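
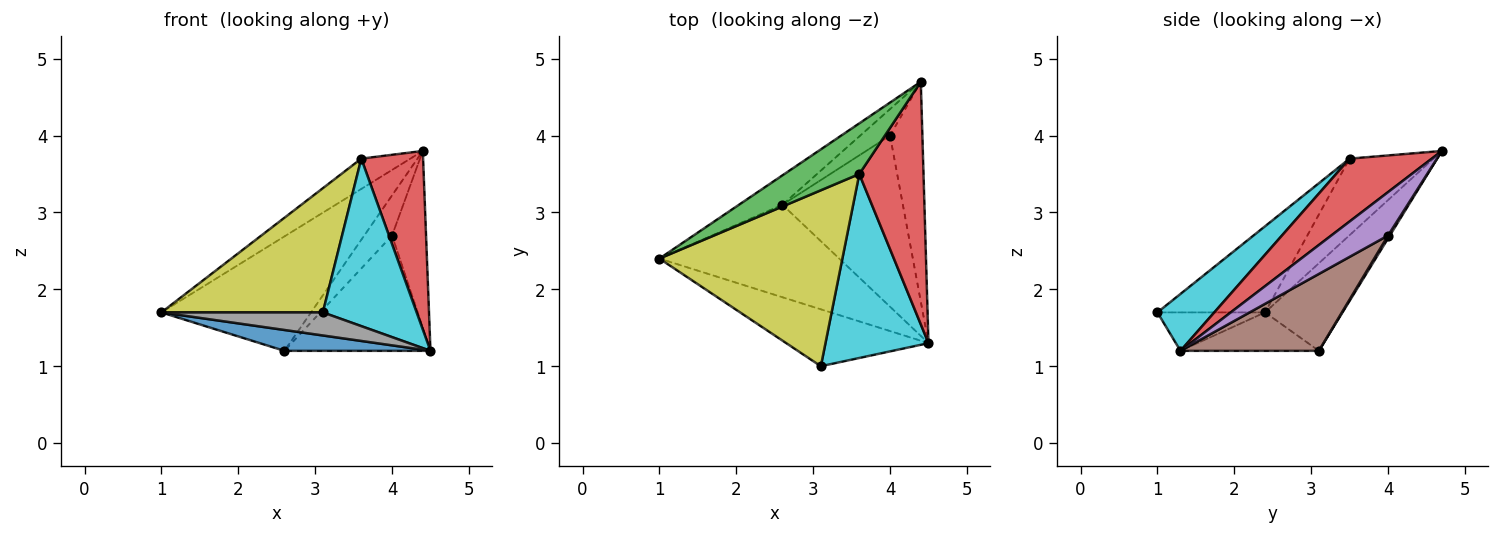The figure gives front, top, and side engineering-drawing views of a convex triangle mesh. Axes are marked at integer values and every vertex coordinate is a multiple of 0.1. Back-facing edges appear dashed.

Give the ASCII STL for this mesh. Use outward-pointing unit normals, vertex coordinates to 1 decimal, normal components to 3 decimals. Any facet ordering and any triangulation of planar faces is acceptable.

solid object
 facet normal -0.204 -0.215 -0.955
  outer loop
   vertex 2.6 3.1 1.2
   vertex 4.5 1.3 1.2
   vertex 1.0 2.4 1.7
  endloop
 endfacet
 facet normal -0.448 0.866 -0.222
  outer loop
   vertex 2.6 3.1 1.2
   vertex 1.0 2.4 1.7
   vertex 4.4 4.7 3.8
  endloop
 endfacet
 facet normal -0.659 0.386 0.645
  outer loop
   vertex 3.6 3.5 3.7
   vertex 4.4 4.7 3.8
   vertex 1.0 2.4 1.7
  endloop
 endfacet
 facet normal 0.619 -0.465 0.632
  outer loop
   vertex 3.6 3.5 3.7
   vertex 4.5 1.3 1.2
   vertex 4.4 4.7 3.8
  endloop
 endfacet
 facet normal 0.723 0.433 -0.538
  outer loop
   vertex 4.0 4.0 2.7
   vertex 4.4 4.7 3.8
   vertex 4.5 1.3 1.2
  endloop
 endfacet
 facet normal 0.468 0.494 -0.733
  outer loop
   vertex 4.0 4.0 2.7
   vertex 4.5 1.3 1.2
   vertex 2.6 3.1 1.2
  endloop
 endfacet
 facet normal 0.053 0.834 -0.550
  outer loop
   vertex 4.0 4.0 2.7
   vertex 2.6 3.1 1.2
   vertex 4.4 4.7 3.8
  endloop
 endfacet
 facet normal -0.243 -0.364 -0.899
  outer loop
   vertex 3.1 1.0 1.7
   vertex 1.0 2.4 1.7
   vertex 4.5 1.3 1.2
  endloop
 endfacet
 facet normal -0.359 -0.538 0.763
  outer loop
   vertex 3.1 1.0 1.7
   vertex 3.6 3.5 3.7
   vertex 1.0 2.4 1.7
  endloop
 endfacet
 facet normal 0.378 -0.623 0.685
  outer loop
   vertex 3.1 1.0 1.7
   vertex 4.5 1.3 1.2
   vertex 3.6 3.5 3.7
  endloop
 endfacet
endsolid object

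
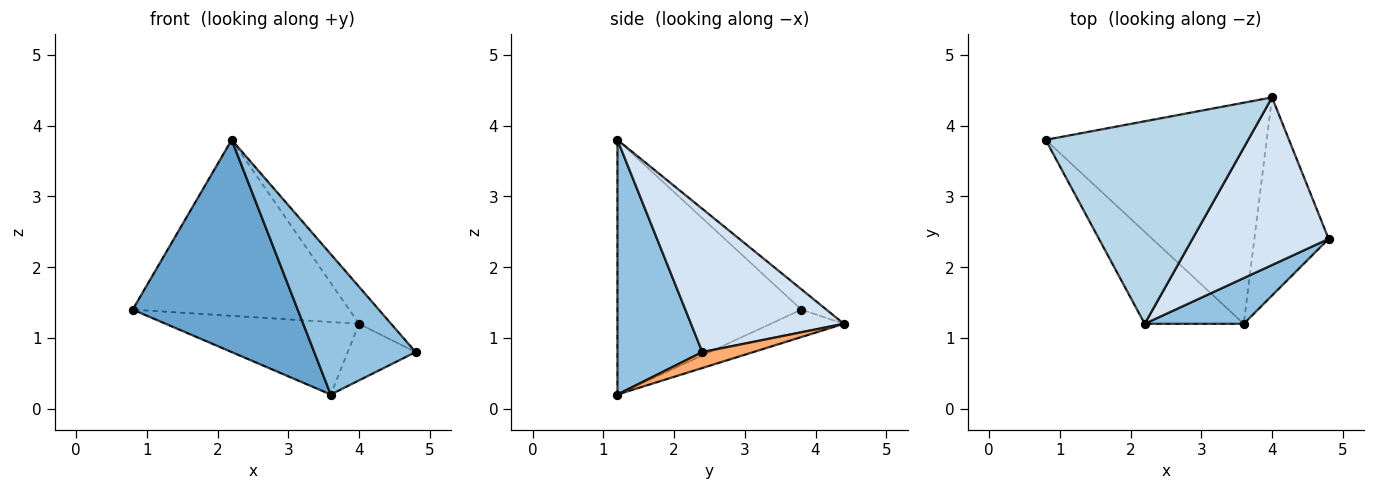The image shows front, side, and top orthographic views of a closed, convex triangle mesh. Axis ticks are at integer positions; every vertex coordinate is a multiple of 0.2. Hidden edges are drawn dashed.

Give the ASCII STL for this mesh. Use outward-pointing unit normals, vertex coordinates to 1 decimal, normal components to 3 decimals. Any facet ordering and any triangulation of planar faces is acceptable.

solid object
 facet normal -0.715 -0.642 -0.278
  outer loop
   vertex 3.6 1.2 0.2
   vertex 2.2 1.2 3.8
   vertex 0.8 3.8 1.4
  endloop
 endfacet
 facet normal 0.623 -0.744 0.242
  outer loop
   vertex 3.6 1.2 0.2
   vertex 4.8 2.4 0.8
   vertex 2.2 1.2 3.8
  endloop
 endfacet
 facet normal -0.076 0.654 0.753
  outer loop
   vertex 4.0 4.4 1.2
   vertex 0.8 3.8 1.4
   vertex 2.2 1.2 3.8
  endloop
 endfacet
 facet normal 0.717 0.150 0.681
  outer loop
   vertex 4.0 4.4 1.2
   vertex 2.2 1.2 3.8
   vertex 4.8 2.4 0.8
  endloop
 endfacet
 facet normal -0.117 0.310 -0.944
  outer loop
   vertex 4.0 4.4 1.2
   vertex 3.6 1.2 0.2
   vertex 0.8 3.8 1.4
  endloop
 endfacet
 facet normal 0.202 0.269 -0.942
  outer loop
   vertex 4.0 4.4 1.2
   vertex 4.8 2.4 0.8
   vertex 3.6 1.2 0.2
  endloop
 endfacet
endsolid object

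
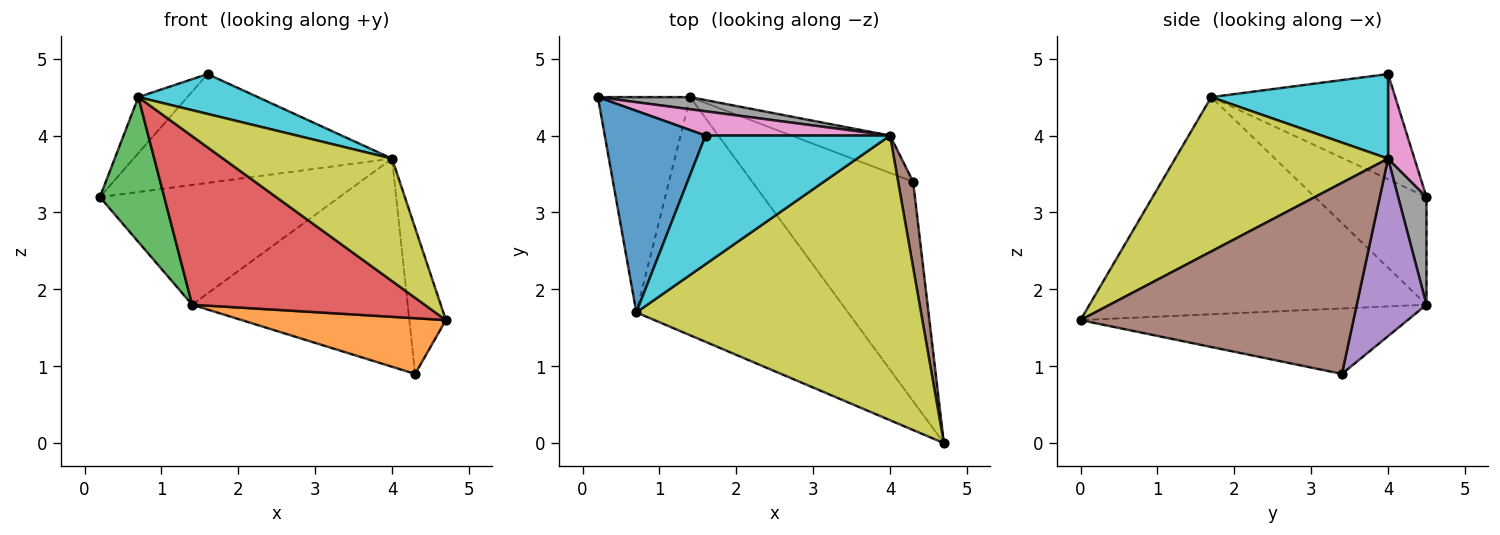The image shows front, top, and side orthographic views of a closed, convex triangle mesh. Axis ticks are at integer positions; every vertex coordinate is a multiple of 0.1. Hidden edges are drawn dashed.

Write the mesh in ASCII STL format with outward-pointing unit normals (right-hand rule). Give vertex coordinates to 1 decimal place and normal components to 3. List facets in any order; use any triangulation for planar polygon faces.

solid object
 facet normal -0.709 0.189 0.679
  outer loop
   vertex 0.7 1.7 4.5
   vertex 1.6 4.0 4.8
   vertex 0.2 4.5 3.2
  endloop
 endfacet
 facet normal -0.367 -0.229 -0.902
  outer loop
   vertex 1.4 4.5 1.8
   vertex 4.3 3.4 0.9
   vertex 4.7 0.0 1.6
  endloop
 endfacet
 facet normal -0.696 -0.401 -0.596
  outer loop
   vertex 1.4 4.5 1.8
   vertex 0.7 1.7 4.5
   vertex 0.2 4.5 3.2
  endloop
 endfacet
 facet normal -0.642 -0.443 -0.626
  outer loop
   vertex 1.4 4.5 1.8
   vertex 4.7 0.0 1.6
   vertex 0.7 1.7 4.5
  endloop
 endfacet
 facet normal 0.303 0.938 -0.168
  outer loop
   vertex 4.0 4.0 3.7
   vertex 4.3 3.4 0.9
   vertex 1.4 4.5 1.8
  endloop
 endfacet
 facet normal 0.988 0.132 0.078
  outer loop
   vertex 4.0 4.0 3.7
   vertex 4.7 0.0 1.6
   vertex 4.3 3.4 0.9
  endloop
 endfacet
 facet normal 0.099 0.971 0.217
  outer loop
   vertex 4.0 4.0 3.7
   vertex 0.2 4.5 3.2
   vertex 1.6 4.0 4.8
  endloop
 endfacet
 facet normal 0.117 0.988 0.100
  outer loop
   vertex 4.0 4.0 3.7
   vertex 1.4 4.5 1.8
   vertex 0.2 4.5 3.2
  endloop
 endfacet
 facet normal 0.446 -0.354 0.822
  outer loop
   vertex 4.0 4.0 3.7
   vertex 0.7 1.7 4.5
   vertex 4.7 0.0 1.6
  endloop
 endfacet
 facet normal 0.401 -0.271 0.875
  outer loop
   vertex 4.0 4.0 3.7
   vertex 1.6 4.0 4.8
   vertex 0.7 1.7 4.5
  endloop
 endfacet
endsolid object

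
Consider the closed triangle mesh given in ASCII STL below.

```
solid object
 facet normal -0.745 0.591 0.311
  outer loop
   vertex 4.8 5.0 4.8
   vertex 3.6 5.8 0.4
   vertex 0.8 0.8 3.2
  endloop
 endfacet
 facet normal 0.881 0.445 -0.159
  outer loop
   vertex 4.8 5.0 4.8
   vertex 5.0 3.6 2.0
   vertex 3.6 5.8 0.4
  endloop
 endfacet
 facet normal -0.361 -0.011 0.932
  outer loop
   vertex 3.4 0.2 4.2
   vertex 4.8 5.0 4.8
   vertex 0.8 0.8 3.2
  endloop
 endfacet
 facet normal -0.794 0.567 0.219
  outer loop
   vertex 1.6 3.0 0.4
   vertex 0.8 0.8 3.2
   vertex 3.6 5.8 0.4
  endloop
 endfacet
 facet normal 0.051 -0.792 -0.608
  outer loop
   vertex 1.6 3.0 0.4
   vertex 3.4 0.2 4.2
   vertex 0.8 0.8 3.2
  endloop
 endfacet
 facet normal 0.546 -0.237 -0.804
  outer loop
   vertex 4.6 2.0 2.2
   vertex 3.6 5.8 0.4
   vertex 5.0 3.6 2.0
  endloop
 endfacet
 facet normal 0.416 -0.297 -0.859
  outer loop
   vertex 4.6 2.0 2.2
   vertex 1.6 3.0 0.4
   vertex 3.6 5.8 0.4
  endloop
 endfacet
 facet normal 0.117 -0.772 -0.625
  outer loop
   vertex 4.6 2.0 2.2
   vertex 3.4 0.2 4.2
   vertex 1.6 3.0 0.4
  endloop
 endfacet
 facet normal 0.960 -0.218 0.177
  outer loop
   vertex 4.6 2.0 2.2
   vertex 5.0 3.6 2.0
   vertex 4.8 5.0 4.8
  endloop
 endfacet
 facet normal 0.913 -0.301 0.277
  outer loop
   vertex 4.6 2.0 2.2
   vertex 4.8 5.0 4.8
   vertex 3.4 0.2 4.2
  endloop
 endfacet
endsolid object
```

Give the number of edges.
15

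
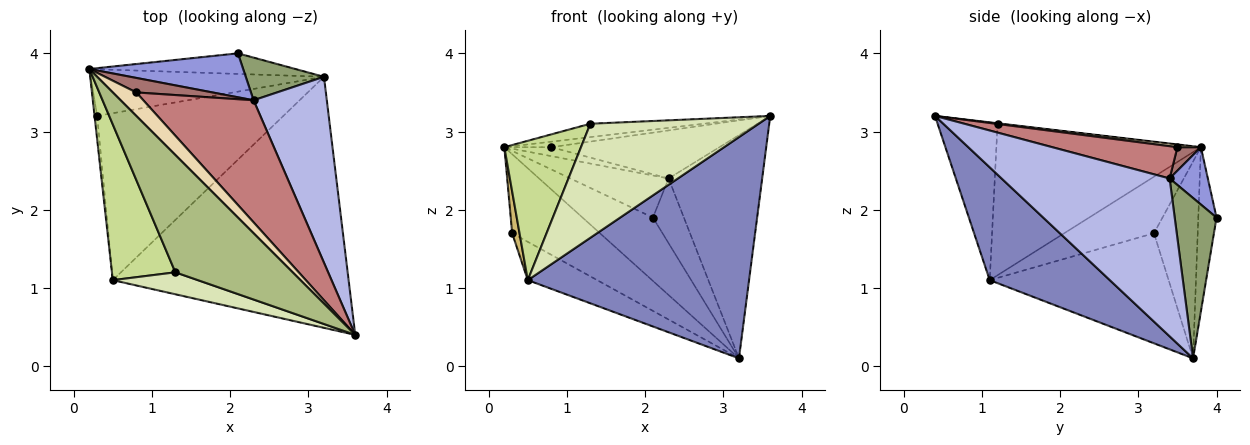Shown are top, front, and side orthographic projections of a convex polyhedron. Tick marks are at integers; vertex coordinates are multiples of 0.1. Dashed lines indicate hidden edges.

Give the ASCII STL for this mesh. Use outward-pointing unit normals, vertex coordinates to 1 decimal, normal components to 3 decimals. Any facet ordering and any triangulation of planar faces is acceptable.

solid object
 facet normal -0.239 0.923 -0.300
  outer loop
   vertex 2.1 4.0 1.9
   vertex 3.2 3.7 0.1
   vertex 0.2 3.8 2.8
  endloop
 endfacet
 facet normal 0.338 -0.622 -0.706
  outer loop
   vertex 0.5 1.1 1.1
   vertex 3.2 3.7 0.1
   vertex 3.6 0.4 3.2
  endloop
 endfacet
 facet normal 0.260 0.668 0.697
  outer loop
   vertex 2.3 3.4 2.4
   vertex 2.1 4.0 1.9
   vertex 0.2 3.8 2.8
  endloop
 endfacet
 facet normal 0.810 0.451 0.376
  outer loop
   vertex 2.3 3.4 2.4
   vertex 3.6 0.4 3.2
   vertex 3.2 3.7 0.1
  endloop
 endfacet
 facet normal 0.748 0.554 0.365
  outer loop
   vertex 2.3 3.4 2.4
   vertex 3.2 3.7 0.1
   vertex 2.1 4.0 1.9
  endloop
 endfacet
 facet normal -0.004 0.113 0.994
  outer loop
   vertex 1.3 1.2 3.1
   vertex 3.6 0.4 3.2
   vertex 0.2 3.8 2.8
  endloop
 endfacet
 facet normal -0.872 -0.327 0.365
  outer loop
   vertex 1.3 1.2 3.1
   vertex 0.2 3.8 2.8
   vertex 0.5 1.1 1.1
  endloop
 endfacet
 facet normal -0.330 -0.927 0.178
  outer loop
   vertex 1.3 1.2 3.1
   vertex 0.5 1.1 1.1
   vertex 3.6 0.4 3.2
  endloop
 endfacet
 facet normal -0.394 0.791 -0.467
  outer loop
   vertex 0.3 3.2 1.7
   vertex 0.2 3.8 2.8
   vertex 3.2 3.7 0.1
  endloop
 endfacet
 facet normal -0.996 -0.082 -0.046
  outer loop
   vertex 0.3 3.2 1.7
   vertex 0.5 1.1 1.1
   vertex 0.2 3.8 2.8
  endloop
 endfacet
 facet normal -0.499 0.194 -0.844
  outer loop
   vertex 0.3 3.2 1.7
   vertex 3.2 3.7 0.1
   vertex 0.5 1.1 1.1
  endloop
 endfacet
 facet normal 0.114 0.228 0.967
  outer loop
   vertex 0.8 3.5 2.8
   vertex 0.2 3.8 2.8
   vertex 3.6 0.4 3.2
  endloop
 endfacet
 facet normal 0.253 0.507 0.824
  outer loop
   vertex 0.8 3.5 2.8
   vertex 2.3 3.4 2.4
   vertex 0.2 3.8 2.8
  endloop
 endfacet
 facet normal 0.263 0.353 0.898
  outer loop
   vertex 0.8 3.5 2.8
   vertex 3.6 0.4 3.2
   vertex 2.3 3.4 2.4
  endloop
 endfacet
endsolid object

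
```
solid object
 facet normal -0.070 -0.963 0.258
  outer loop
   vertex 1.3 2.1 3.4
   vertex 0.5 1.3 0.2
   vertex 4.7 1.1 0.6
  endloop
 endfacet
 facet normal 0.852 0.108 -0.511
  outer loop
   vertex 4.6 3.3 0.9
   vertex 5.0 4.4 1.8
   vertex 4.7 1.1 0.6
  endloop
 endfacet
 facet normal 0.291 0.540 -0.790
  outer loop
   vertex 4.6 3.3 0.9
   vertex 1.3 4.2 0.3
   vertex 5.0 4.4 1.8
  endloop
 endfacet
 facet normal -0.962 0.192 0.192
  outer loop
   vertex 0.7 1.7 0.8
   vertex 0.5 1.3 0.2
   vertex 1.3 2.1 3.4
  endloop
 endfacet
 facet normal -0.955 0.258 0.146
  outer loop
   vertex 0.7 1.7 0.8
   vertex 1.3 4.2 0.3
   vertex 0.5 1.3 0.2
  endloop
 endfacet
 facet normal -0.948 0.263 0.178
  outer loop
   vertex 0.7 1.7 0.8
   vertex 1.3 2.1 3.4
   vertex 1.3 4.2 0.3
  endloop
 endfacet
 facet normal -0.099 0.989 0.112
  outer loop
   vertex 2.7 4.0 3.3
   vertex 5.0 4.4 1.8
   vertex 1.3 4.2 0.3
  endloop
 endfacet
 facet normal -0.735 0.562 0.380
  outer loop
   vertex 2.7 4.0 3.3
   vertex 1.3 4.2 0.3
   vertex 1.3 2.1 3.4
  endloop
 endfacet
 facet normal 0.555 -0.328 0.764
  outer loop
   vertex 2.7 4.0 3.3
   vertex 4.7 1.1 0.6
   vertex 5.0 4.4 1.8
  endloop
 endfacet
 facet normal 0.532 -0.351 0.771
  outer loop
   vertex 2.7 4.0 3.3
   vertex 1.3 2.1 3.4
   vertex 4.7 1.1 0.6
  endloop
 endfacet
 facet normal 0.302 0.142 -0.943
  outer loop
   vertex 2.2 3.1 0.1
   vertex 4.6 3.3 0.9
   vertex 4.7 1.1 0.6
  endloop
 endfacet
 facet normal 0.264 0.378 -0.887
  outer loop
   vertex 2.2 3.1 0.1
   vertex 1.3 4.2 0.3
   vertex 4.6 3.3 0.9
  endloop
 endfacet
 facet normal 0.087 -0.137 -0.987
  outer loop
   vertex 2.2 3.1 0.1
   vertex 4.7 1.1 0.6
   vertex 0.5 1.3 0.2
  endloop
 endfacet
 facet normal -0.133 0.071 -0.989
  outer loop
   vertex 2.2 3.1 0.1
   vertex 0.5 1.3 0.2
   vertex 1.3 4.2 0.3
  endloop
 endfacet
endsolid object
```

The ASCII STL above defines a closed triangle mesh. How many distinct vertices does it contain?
9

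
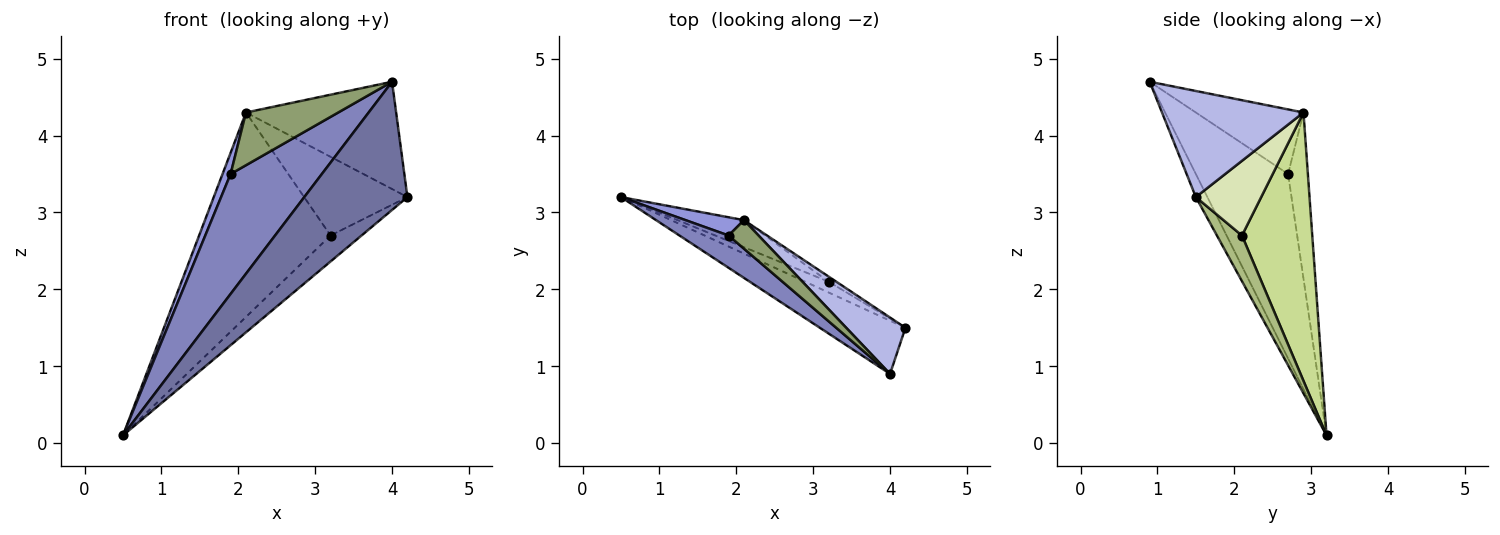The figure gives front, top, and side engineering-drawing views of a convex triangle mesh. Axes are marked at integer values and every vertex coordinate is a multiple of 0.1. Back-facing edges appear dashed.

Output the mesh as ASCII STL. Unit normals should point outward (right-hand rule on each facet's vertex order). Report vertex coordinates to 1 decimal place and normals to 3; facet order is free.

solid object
 facet normal -0.103 -0.919 -0.381
  outer loop
   vertex 4.0 0.9 4.7
   vertex 0.5 3.2 0.1
   vertex 4.2 1.5 3.2
  endloop
 endfacet
 facet normal -0.699 -0.691 0.186
  outer loop
   vertex 1.9 2.7 3.5
   vertex 0.5 3.2 0.1
   vertex 4.0 0.9 4.7
  endloop
 endfacet
 facet normal -0.881 -0.359 0.310
  outer loop
   vertex 2.1 2.9 4.3
   vertex 0.5 3.2 0.1
   vertex 1.9 2.7 3.5
  endloop
 endfacet
 facet normal 0.640 0.680 0.357
  outer loop
   vertex 2.1 2.9 4.3
   vertex 4.0 0.9 4.7
   vertex 4.2 1.5 3.2
  endloop
 endfacet
 facet normal -0.716 -0.614 0.332
  outer loop
   vertex 2.1 2.9 4.3
   vertex 1.9 2.7 3.5
   vertex 4.0 0.9 4.7
  endloop
 endfacet
 facet normal 0.598 0.740 -0.308
  outer loop
   vertex 3.2 2.1 2.7
   vertex 4.2 1.5 3.2
   vertex 0.5 3.2 0.1
  endloop
 endfacet
 facet normal 0.468 0.876 -0.116
  outer loop
   vertex 3.2 2.1 2.7
   vertex 0.5 3.2 0.1
   vertex 2.1 2.9 4.3
  endloop
 endfacet
 facet normal 0.534 0.844 -0.055
  outer loop
   vertex 3.2 2.1 2.7
   vertex 2.1 2.9 4.3
   vertex 4.2 1.5 3.2
  endloop
 endfacet
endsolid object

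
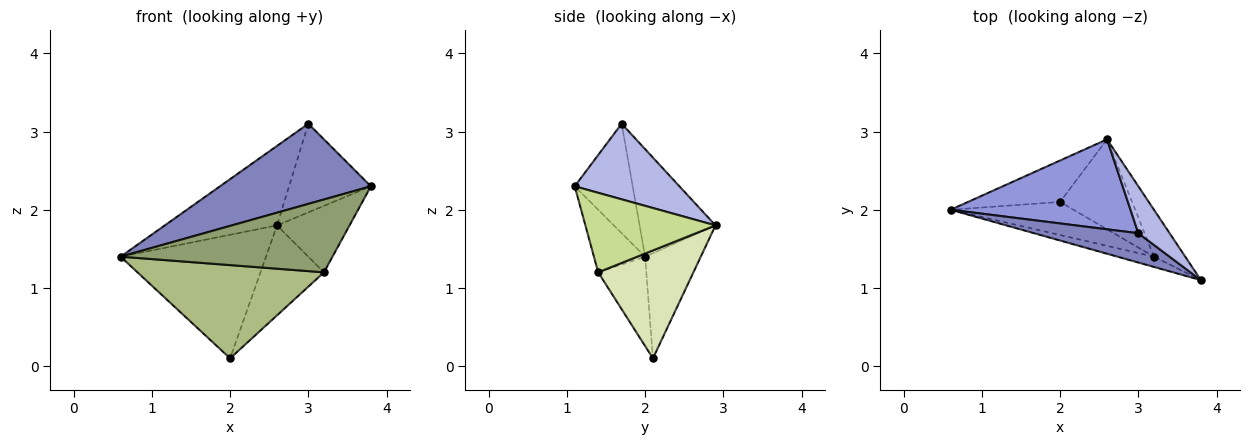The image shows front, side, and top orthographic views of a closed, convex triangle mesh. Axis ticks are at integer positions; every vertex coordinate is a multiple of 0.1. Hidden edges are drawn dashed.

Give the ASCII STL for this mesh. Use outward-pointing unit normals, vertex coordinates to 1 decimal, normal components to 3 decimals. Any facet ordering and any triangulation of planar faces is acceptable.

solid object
 facet normal -0.341 0.891 -0.299
  outer loop
   vertex 2.0 2.1 0.1
   vertex 0.6 2.0 1.4
   vertex 2.6 2.9 1.8
  endloop
 endfacet
 facet normal -0.339 -0.883 0.323
  outer loop
   vertex 3.0 1.7 3.1
   vertex 0.6 2.0 1.4
   vertex 3.8 1.1 2.3
  endloop
 endfacet
 facet normal -0.409 0.604 0.684
  outer loop
   vertex 3.0 1.7 3.1
   vertex 2.6 2.9 1.8
   vertex 0.6 2.0 1.4
  endloop
 endfacet
 facet normal 0.749 0.585 0.310
  outer loop
   vertex 3.0 1.7 3.1
   vertex 3.8 1.1 2.3
   vertex 2.6 2.9 1.8
  endloop
 endfacet
 facet normal -0.233 -0.963 -0.136
  outer loop
   vertex 3.2 1.4 1.2
   vertex 3.8 1.1 2.3
   vertex 0.6 2.0 1.4
  endloop
 endfacet
 facet normal -0.236 -0.916 -0.325
  outer loop
   vertex 3.2 1.4 1.2
   vertex 0.6 2.0 1.4
   vertex 2.0 2.1 0.1
  endloop
 endfacet
 facet normal 0.826 0.460 -0.325
  outer loop
   vertex 3.2 1.4 1.2
   vertex 2.6 2.9 1.8
   vertex 3.8 1.1 2.3
  endloop
 endfacet
 facet normal 0.728 0.485 -0.485
  outer loop
   vertex 3.2 1.4 1.2
   vertex 2.0 2.1 0.1
   vertex 2.6 2.9 1.8
  endloop
 endfacet
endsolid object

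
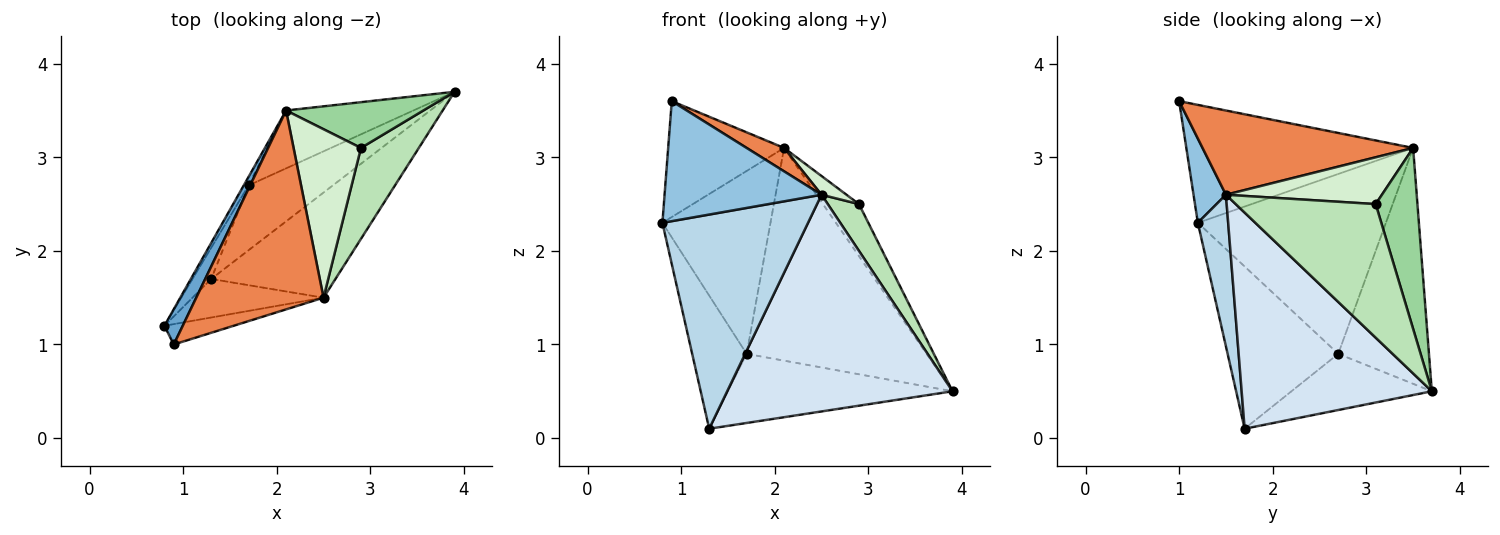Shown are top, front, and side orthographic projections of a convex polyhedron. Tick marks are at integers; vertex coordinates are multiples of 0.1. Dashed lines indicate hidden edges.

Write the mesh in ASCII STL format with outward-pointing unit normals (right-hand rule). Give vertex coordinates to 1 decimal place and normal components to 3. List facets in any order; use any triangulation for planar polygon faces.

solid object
 facet normal -0.882 0.451 0.137
  outer loop
   vertex 2.1 3.5 3.1
   vertex 0.8 1.2 2.3
   vertex 0.9 1.0 3.6
  endloop
 endfacet
 facet normal 0.199 -0.966 -0.164
  outer loop
   vertex 2.5 1.5 2.6
   vertex 0.9 1.0 3.6
   vertex 0.8 1.2 2.3
  endloop
 endfacet
 facet normal 0.201 -0.964 -0.173
  outer loop
   vertex 2.5 1.5 2.6
   vertex 0.8 1.2 2.3
   vertex 1.3 1.7 0.1
  endloop
 endfacet
 facet normal 0.605 -0.717 -0.348
  outer loop
   vertex 2.5 1.5 2.6
   vertex 1.3 1.7 0.1
   vertex 3.9 3.7 0.5
  endloop
 endfacet
 facet normal 0.549 -0.098 0.830
  outer loop
   vertex 2.5 1.5 2.6
   vertex 2.1 3.5 3.1
   vertex 0.9 1.0 3.6
  endloop
 endfacet
 facet normal -0.415 0.664 -0.622
  outer loop
   vertex 1.7 2.7 0.9
   vertex 3.9 3.7 0.5
   vertex 1.3 1.7 0.1
  endloop
 endfacet
 facet normal -0.437 0.868 -0.236
  outer loop
   vertex 1.7 2.7 0.9
   vertex 2.1 3.5 3.1
   vertex 3.9 3.7 0.5
  endloop
 endfacet
 facet normal -0.892 0.439 -0.103
  outer loop
   vertex 1.7 2.7 0.9
   vertex 1.3 1.7 0.1
   vertex 0.8 1.2 2.3
  endloop
 endfacet
 facet normal -0.867 0.498 -0.024
  outer loop
   vertex 1.7 2.7 0.9
   vertex 0.8 1.2 2.3
   vertex 2.1 3.5 3.1
  endloop
 endfacet
 facet normal 0.657 0.566 0.498
  outer loop
   vertex 2.9 3.1 2.5
   vertex 3.9 3.7 0.5
   vertex 2.1 3.5 3.1
  endloop
 endfacet
 facet normal 0.899 -0.200 0.389
  outer loop
   vertex 2.9 3.1 2.5
   vertex 2.5 1.5 2.6
   vertex 3.9 3.7 0.5
  endloop
 endfacet
 facet normal 0.568 -0.091 0.818
  outer loop
   vertex 2.9 3.1 2.5
   vertex 2.1 3.5 3.1
   vertex 2.5 1.5 2.6
  endloop
 endfacet
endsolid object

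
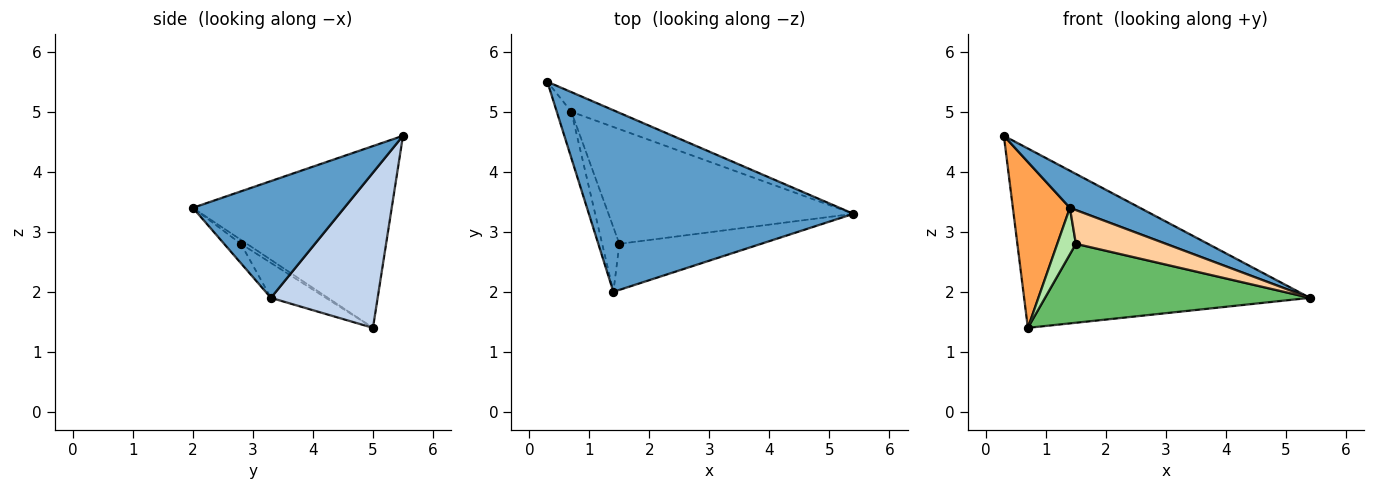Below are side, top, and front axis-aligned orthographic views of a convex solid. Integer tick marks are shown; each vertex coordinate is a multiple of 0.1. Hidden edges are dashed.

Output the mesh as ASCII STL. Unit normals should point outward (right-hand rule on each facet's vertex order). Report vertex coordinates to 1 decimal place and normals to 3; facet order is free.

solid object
 facet normal 0.397 -0.184 0.899
  outer loop
   vertex 1.4 2.0 3.4
   vertex 5.4 3.3 1.9
   vertex 0.3 5.5 4.6
  endloop
 endfacet
 facet normal 0.348 0.932 -0.102
  outer loop
   vertex 0.7 5.0 1.4
   vertex 0.3 5.5 4.6
   vertex 5.4 3.3 1.9
  endloop
 endfacet
 facet normal -0.958 -0.275 -0.077
  outer loop
   vertex 0.7 5.0 1.4
   vertex 1.4 2.0 3.4
   vertex 0.3 5.5 4.6
  endloop
 endfacet
 facet normal -0.110 -0.588 -0.802
  outer loop
   vertex 1.5 2.8 2.8
   vertex 5.4 3.3 1.9
   vertex 1.4 2.0 3.4
  endloop
 endfacet
 facet normal -0.117 -0.563 -0.818
  outer loop
   vertex 1.5 2.8 2.8
   vertex 0.7 5.0 1.4
   vertex 5.4 3.3 1.9
  endloop
 endfacet
 facet normal -0.185 -0.575 -0.797
  outer loop
   vertex 1.5 2.8 2.8
   vertex 1.4 2.0 3.4
   vertex 0.7 5.0 1.4
  endloop
 endfacet
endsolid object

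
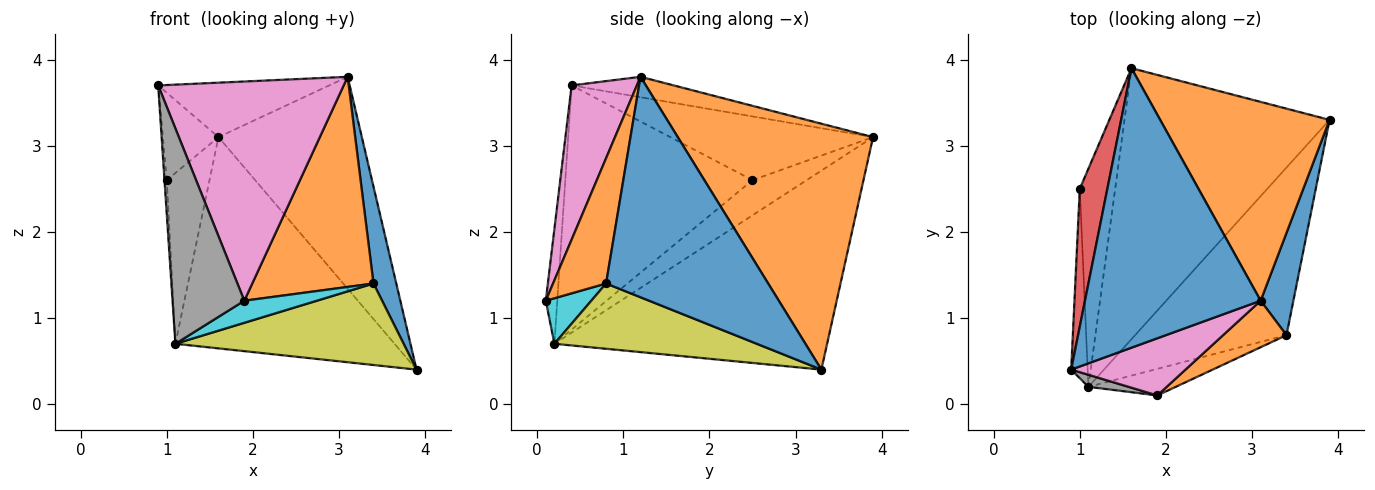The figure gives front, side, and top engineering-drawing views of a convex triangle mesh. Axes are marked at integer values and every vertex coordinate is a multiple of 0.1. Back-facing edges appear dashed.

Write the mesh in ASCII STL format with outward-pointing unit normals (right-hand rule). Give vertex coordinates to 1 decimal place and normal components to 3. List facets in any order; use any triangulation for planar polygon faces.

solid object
 facet normal -0.113 0.190 0.975
  outer loop
   vertex 3.1 1.2 3.8
   vertex 1.6 3.9 3.1
   vertex 0.9 0.4 3.7
  endloop
 endfacet
 facet normal 0.705 0.517 0.485
  outer loop
   vertex 3.1 1.2 3.8
   vertex 3.9 3.3 0.4
   vertex 1.6 3.9 3.1
  endloop
 endfacet
 facet normal -0.608 0.488 -0.626
  outer loop
   vertex 1.1 0.2 0.7
   vertex 1.6 3.9 3.1
   vertex 3.9 3.3 0.4
  endloop
 endfacet
 facet normal -0.890 0.244 0.385
  outer loop
   vertex 1.0 2.5 2.6
   vertex 0.9 0.4 3.7
   vertex 1.6 3.9 3.1
  endloop
 endfacet
 facet normal -0.998 0.012 -0.067
  outer loop
   vertex 1.0 2.5 2.6
   vertex 1.1 0.2 0.7
   vertex 0.9 0.4 3.7
  endloop
 endfacet
 facet normal -0.616 0.486 -0.620
  outer loop
   vertex 1.0 2.5 2.6
   vertex 1.6 3.9 3.1
   vertex 1.1 0.2 0.7
  endloop
 endfacet
 facet normal 0.322 -0.916 0.239
  outer loop
   vertex 1.9 0.1 1.2
   vertex 3.1 1.2 3.8
   vertex 0.9 0.4 3.7
  endloop
 endfacet
 facet normal -0.158 -0.986 0.055
  outer loop
   vertex 1.9 0.1 1.2
   vertex 0.9 0.4 3.7
   vertex 1.1 0.2 0.7
  endloop
 endfacet
 facet normal 0.362 -0.408 -0.838
  outer loop
   vertex 3.4 0.8 1.4
   vertex 1.1 0.2 0.7
   vertex 3.9 3.3 0.4
  endloop
 endfacet
 facet normal 0.372 -0.593 -0.714
  outer loop
   vertex 3.4 0.8 1.4
   vertex 1.9 0.1 1.2
   vertex 1.1 0.2 0.7
  endloop
 endfacet
 facet normal 0.980 -0.138 0.145
  outer loop
   vertex 3.4 0.8 1.4
   vertex 3.9 3.3 0.4
   vertex 3.1 1.2 3.8
  endloop
 endfacet
 facet normal 0.393 -0.898 0.199
  outer loop
   vertex 3.4 0.8 1.4
   vertex 3.1 1.2 3.8
   vertex 1.9 0.1 1.2
  endloop
 endfacet
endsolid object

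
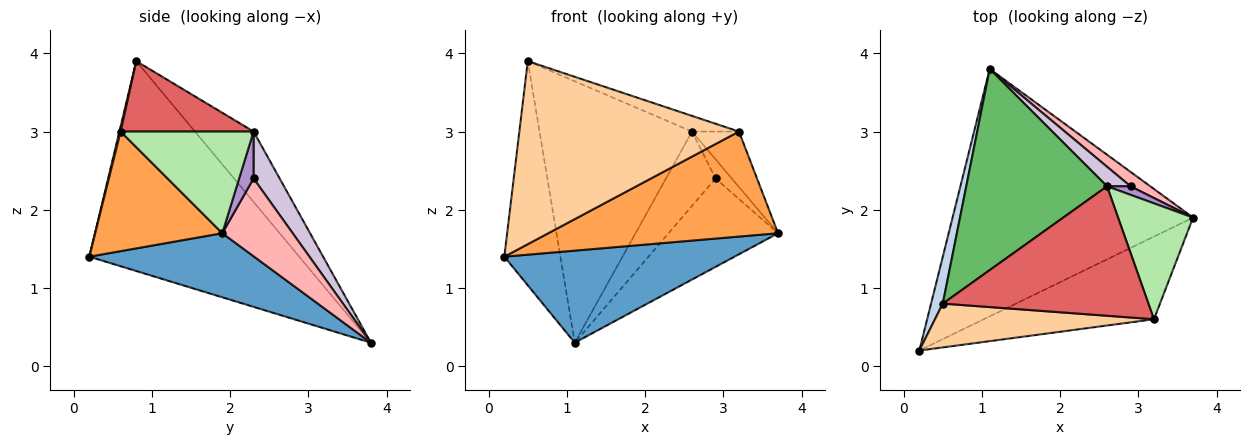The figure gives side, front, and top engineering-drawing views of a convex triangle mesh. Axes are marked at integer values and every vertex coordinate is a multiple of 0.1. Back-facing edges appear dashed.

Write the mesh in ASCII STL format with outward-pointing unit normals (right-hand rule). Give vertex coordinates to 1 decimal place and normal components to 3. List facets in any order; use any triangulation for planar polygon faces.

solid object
 facet normal 0.242 -0.338 -0.909
  outer loop
   vertex 1.1 3.8 0.3
   vertex 3.7 1.9 1.7
   vertex 0.2 0.2 1.4
  endloop
 endfacet
 facet normal -0.965 0.258 0.054
  outer loop
   vertex 0.5 0.8 3.9
   vertex 1.1 3.8 0.3
   vertex 0.2 0.2 1.4
  endloop
 endfacet
 facet normal 0.399 -0.721 -0.567
  outer loop
   vertex 3.2 0.6 3.0
   vertex 0.2 0.2 1.4
   vertex 3.7 1.9 1.7
  endloop
 endfacet
 facet normal 0.006 -0.973 0.233
  outer loop
   vertex 3.2 0.6 3.0
   vertex 0.5 0.8 3.9
   vertex 0.2 0.2 1.4
  endloop
 endfacet
 facet normal -0.292 0.758 0.583
  outer loop
   vertex 2.6 2.3 3.0
   vertex 1.1 3.8 0.3
   vertex 0.5 0.8 3.9
  endloop
 endfacet
 facet normal 0.774 0.273 0.571
  outer loop
   vertex 2.6 2.3 3.0
   vertex 3.2 0.6 3.0
   vertex 3.7 1.9 1.7
  endloop
 endfacet
 facet normal 0.322 0.114 0.940
  outer loop
   vertex 2.6 2.3 3.0
   vertex 0.5 0.8 3.9
   vertex 3.2 0.6 3.0
  endloop
 endfacet
 facet normal 0.536 0.833 0.136
  outer loop
   vertex 2.9 2.3 2.4
   vertex 3.7 1.9 1.7
   vertex 1.1 3.8 0.3
  endloop
 endfacet
 facet normal 0.630 0.709 0.315
  outer loop
   vertex 2.9 2.3 2.4
   vertex 2.6 2.3 3.0
   vertex 3.7 1.9 1.7
  endloop
 endfacet
 facet normal 0.454 0.862 0.227
  outer loop
   vertex 2.9 2.3 2.4
   vertex 1.1 3.8 0.3
   vertex 2.6 2.3 3.0
  endloop
 endfacet
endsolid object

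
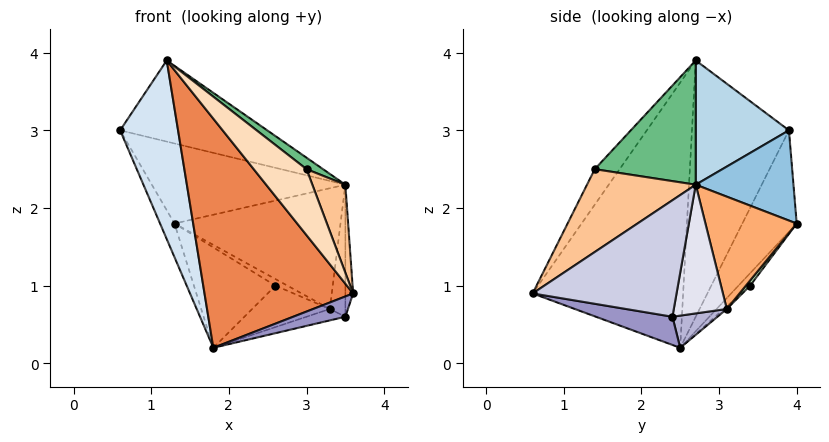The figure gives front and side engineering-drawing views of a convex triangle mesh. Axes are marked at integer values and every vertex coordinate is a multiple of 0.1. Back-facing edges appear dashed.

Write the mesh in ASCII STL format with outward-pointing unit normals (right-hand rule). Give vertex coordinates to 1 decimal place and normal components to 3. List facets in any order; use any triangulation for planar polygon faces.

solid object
 facet normal -0.850 0.225 -0.477
  outer loop
   vertex 1.8 2.5 0.2
   vertex 0.6 3.9 3.0
   vertex 1.3 4.0 1.8
  endloop
 endfacet
 facet normal 0.427 0.846 0.320
  outer loop
   vertex 3.5 2.7 2.3
   vertex 1.3 4.0 1.8
   vertex 0.6 3.9 3.0
  endloop
 endfacet
 facet normal 0.424 0.669 0.610
  outer loop
   vertex 1.2 2.7 3.9
   vertex 3.5 2.7 2.3
   vertex 0.6 3.9 3.0
  endloop
 endfacet
 facet normal -0.853 -0.510 -0.111
  outer loop
   vertex 1.2 2.7 3.9
   vertex 0.6 3.9 3.0
   vertex 1.8 2.5 0.2
  endloop
 endfacet
 facet normal -0.709 -0.701 -0.077
  outer loop
   vertex 1.2 2.7 3.9
   vertex 1.8 2.5 0.2
   vertex 3.6 0.6 0.9
  endloop
 endfacet
 facet normal 0.476 0.865 0.157
  outer loop
   vertex 3.3 3.1 0.7
   vertex 1.3 4.0 1.8
   vertex 3.5 2.7 2.3
  endloop
 endfacet
 facet normal 0.854 -0.259 0.450
  outer loop
   vertex 3.0 1.4 2.5
   vertex 3.6 0.6 0.9
   vertex 3.5 2.7 2.3
  endloop
 endfacet
 facet normal -0.409 -0.868 0.281
  outer loop
   vertex 3.0 1.4 2.5
   vertex 1.2 2.7 3.9
   vertex 3.6 0.6 0.9
  endloop
 endfacet
 facet normal 0.569 -0.093 0.817
  outer loop
   vertex 3.0 1.4 2.5
   vertex 3.5 2.7 2.3
   vertex 1.2 2.7 3.9
  endloop
 endfacet
 facet normal -0.101 0.710 -0.697
  outer loop
   vertex 2.6 3.4 1.0
   vertex 1.8 2.5 0.2
   vertex 1.3 4.0 1.8
  endloop
 endfacet
 facet normal 0.328 0.930 -0.164
  outer loop
   vertex 2.6 3.4 1.0
   vertex 1.3 4.0 1.8
   vertex 3.3 3.1 0.7
  endloop
 endfacet
 facet normal -0.025 0.677 -0.736
  outer loop
   vertex 2.6 3.4 1.0
   vertex 3.3 3.1 0.7
   vertex 1.8 2.5 0.2
  endloop
 endfacet
 facet normal 0.218 -0.149 -0.965
  outer loop
   vertex 3.5 2.4 0.6
   vertex 3.6 0.6 0.9
   vertex 1.8 2.5 0.2
  endloop
 endfacet
 facet normal 0.236 0.203 -0.950
  outer loop
   vertex 3.5 2.4 0.6
   vertex 1.8 2.5 0.2
   vertex 3.3 3.1 0.7
  endloop
 endfacet
 facet normal 0.999 0.054 -0.010
  outer loop
   vertex 3.5 2.4 0.6
   vertex 3.5 2.7 2.3
   vertex 3.6 0.6 0.9
  endloop
 endfacet
 facet normal 0.958 0.281 -0.050
  outer loop
   vertex 3.5 2.4 0.6
   vertex 3.3 3.1 0.7
   vertex 3.5 2.7 2.3
  endloop
 endfacet
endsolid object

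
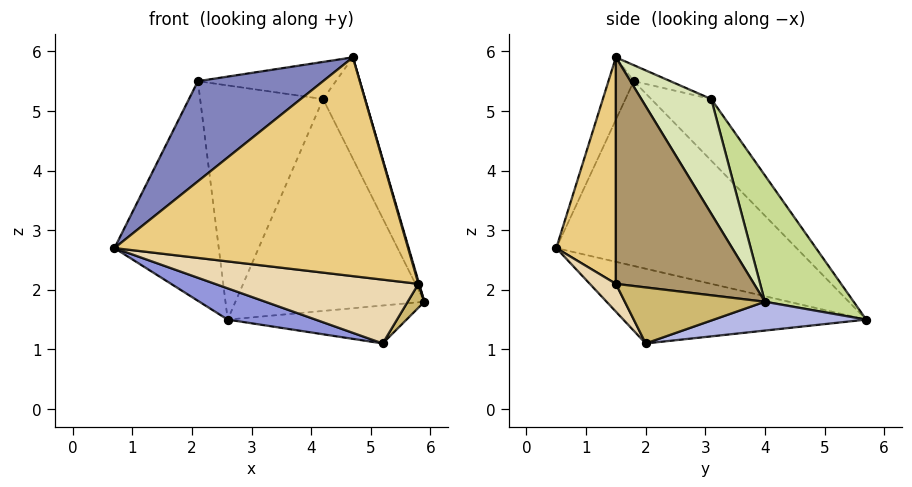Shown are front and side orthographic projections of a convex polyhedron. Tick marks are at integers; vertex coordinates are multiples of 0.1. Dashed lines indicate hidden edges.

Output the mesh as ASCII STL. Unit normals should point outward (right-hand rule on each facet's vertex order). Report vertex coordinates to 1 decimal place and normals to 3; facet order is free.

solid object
 facet normal -0.885 0.384 0.264
  outer loop
   vertex 2.1 1.8 5.5
   vertex 2.6 5.7 1.5
   vertex 0.7 0.5 2.7
  endloop
 endfacet
 facet normal -0.173 -0.857 0.485
  outer loop
   vertex 2.1 1.8 5.5
   vertex 0.7 0.5 2.7
   vertex 4.7 1.5 5.9
  endloop
 endfacet
 facet normal -0.301 -0.109 -0.948
  outer loop
   vertex 5.2 2.0 1.1
   vertex 0.7 0.5 2.7
   vertex 2.6 5.7 1.5
  endloop
 endfacet
 facet normal 0.217 0.254 -0.943
  outer loop
   vertex 5.2 2.0 1.1
   vertex 2.6 5.7 1.5
   vertex 5.9 4.0 1.8
  endloop
 endfacet
 facet normal -0.339 0.694 0.635
  outer loop
   vertex 4.2 3.1 5.2
   vertex 2.6 5.7 1.5
   vertex 2.1 1.8 5.5
  endloop
 endfacet
 facet normal -0.099 0.373 0.923
  outer loop
   vertex 4.2 3.1 5.2
   vertex 2.1 1.8 5.5
   vertex 4.7 1.5 5.9
  endloop
 endfacet
 facet normal 0.387 0.825 0.412
  outer loop
   vertex 4.2 3.1 5.2
   vertex 5.9 4.0 1.8
   vertex 2.6 5.7 1.5
  endloop
 endfacet
 facet normal 0.746 0.448 0.492
  outer loop
   vertex 4.2 3.1 5.2
   vertex 4.7 1.5 5.9
   vertex 5.9 4.0 1.8
  endloop
 endfacet
 facet normal 0.961 -0.005 0.278
  outer loop
   vertex 5.8 1.5 2.1
   vertex 5.9 4.0 1.8
   vertex 4.7 1.5 5.9
  endloop
 endfacet
 facet normal 0.831 -0.099 -0.548
  outer loop
   vertex 5.8 1.5 2.1
   vertex 5.2 2.0 1.1
   vertex 5.9 4.0 1.8
  endloop
 endfacet
 facet normal 0.199 -0.978 0.057
  outer loop
   vertex 5.8 1.5 2.1
   vertex 4.7 1.5 5.9
   vertex 0.7 0.5 2.7
  endloop
 endfacet
 facet normal 0.110 -0.861 -0.497
  outer loop
   vertex 5.8 1.5 2.1
   vertex 0.7 0.5 2.7
   vertex 5.2 2.0 1.1
  endloop
 endfacet
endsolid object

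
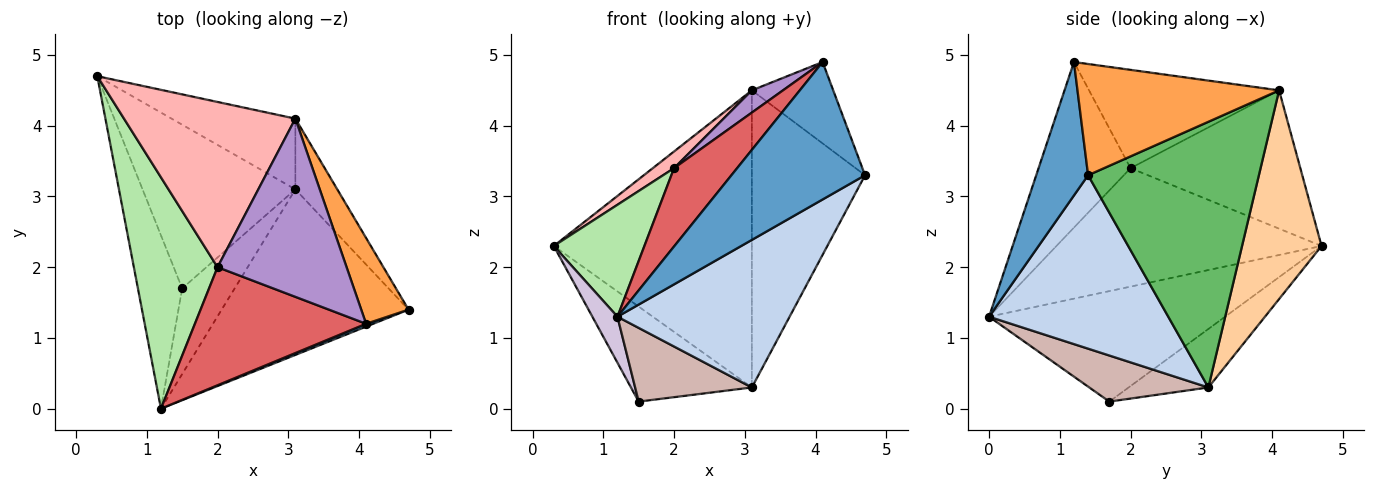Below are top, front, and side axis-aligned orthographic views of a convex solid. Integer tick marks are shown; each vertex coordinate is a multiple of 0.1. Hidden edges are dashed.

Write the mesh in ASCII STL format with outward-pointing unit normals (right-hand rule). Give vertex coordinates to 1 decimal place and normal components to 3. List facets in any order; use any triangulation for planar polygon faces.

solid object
 facet normal 0.362 -0.932 0.019
  outer loop
   vertex 4.1 1.2 4.9
   vertex 1.2 0.0 1.3
   vertex 4.7 1.4 3.3
  endloop
 endfacet
 facet normal 0.569 -0.547 -0.614
  outer loop
   vertex 3.1 3.1 0.3
   vertex 4.7 1.4 3.3
   vertex 1.2 0.0 1.3
  endloop
 endfacet
 facet normal 0.863 0.348 0.367
  outer loop
   vertex 3.1 4.1 4.5
   vertex 4.1 1.2 4.9
   vertex 4.7 1.4 3.3
  endloop
 endfacet
 facet normal 0.364 0.906 -0.216
  outer loop
   vertex 3.1 4.1 4.5
   vertex 3.1 3.1 0.3
   vertex 0.3 4.7 2.3
  endloop
 endfacet
 facet normal 0.826 0.548 -0.130
  outer loop
   vertex 3.1 4.1 4.5
   vertex 4.7 1.4 3.3
   vertex 3.1 3.1 0.3
  endloop
 endfacet
 facet normal -0.787 -0.269 0.556
  outer loop
   vertex 2.0 2.0 3.4
   vertex 0.3 4.7 2.3
   vertex 1.2 0.0 1.3
  endloop
 endfacet
 facet normal -0.627 -0.430 0.649
  outer loop
   vertex 2.0 2.0 3.4
   vertex 1.2 0.0 1.3
   vertex 4.1 1.2 4.9
  endloop
 endfacet
 facet normal -0.626 -0.078 0.776
  outer loop
   vertex 2.0 2.0 3.4
   vertex 3.1 4.1 4.5
   vertex 0.3 4.7 2.3
  endloop
 endfacet
 facet normal -0.603 -0.099 0.792
  outer loop
   vertex 2.0 2.0 3.4
   vertex 4.1 1.2 4.9
   vertex 3.1 4.1 4.5
  endloop
 endfacet
 facet normal -0.924 -0.098 -0.370
  outer loop
   vertex 1.5 1.7 0.1
   vertex 1.2 0.0 1.3
   vertex 0.3 4.7 2.3
  endloop
 endfacet
 facet normal -0.314 0.476 -0.821
  outer loop
   vertex 1.5 1.7 0.1
   vertex 0.3 4.7 2.3
   vertex 3.1 3.1 0.3
  endloop
 endfacet
 facet normal 0.554 -0.543 -0.631
  outer loop
   vertex 1.5 1.7 0.1
   vertex 3.1 3.1 0.3
   vertex 1.2 0.0 1.3
  endloop
 endfacet
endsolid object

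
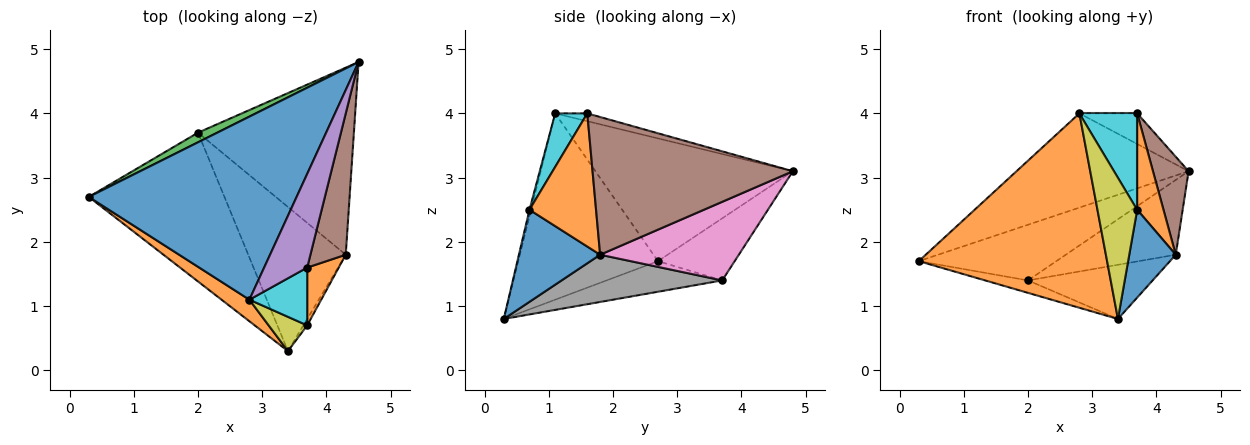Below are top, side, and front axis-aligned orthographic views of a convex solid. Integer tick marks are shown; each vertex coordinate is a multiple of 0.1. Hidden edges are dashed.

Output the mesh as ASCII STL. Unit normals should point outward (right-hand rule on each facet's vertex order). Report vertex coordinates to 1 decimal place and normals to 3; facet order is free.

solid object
 facet normal -0.465 0.405 0.787
  outer loop
   vertex 2.8 1.1 4.0
   vertex 4.5 4.8 3.1
   vertex 0.3 2.7 1.7
  endloop
 endfacet
 facet normal -0.594 -0.800 0.089
  outer loop
   vertex 2.8 1.1 4.0
   vertex 0.3 2.7 1.7
   vertex 3.4 0.3 0.8
  endloop
 endfacet
 facet normal -0.482 0.864 0.149
  outer loop
   vertex 2.0 3.7 1.4
   vertex 0.3 2.7 1.7
   vertex 4.5 4.8 3.1
  endloop
 endfacet
 facet normal -0.219 0.081 -0.972
  outer loop
   vertex 2.0 3.7 1.4
   vertex 3.4 0.3 0.8
   vertex 0.3 2.7 1.7
  endloop
 endfacet
 facet normal -0.170 0.306 0.937
  outer loop
   vertex 3.7 1.6 4.0
   vertex 4.5 4.8 3.1
   vertex 2.8 1.1 4.0
  endloop
 endfacet
 facet normal 0.955 -0.170 0.245
  outer loop
   vertex 4.3 1.8 1.8
   vertex 4.5 4.8 3.1
   vertex 3.7 1.6 4.0
  endloop
 endfacet
 facet normal 0.424 0.336 -0.841
  outer loop
   vertex 4.3 1.8 1.8
   vertex 2.0 3.7 1.4
   vertex 4.5 4.8 3.1
  endloop
 endfacet
 facet normal 0.413 0.321 -0.852
  outer loop
   vertex 4.3 1.8 1.8
   vertex 3.4 0.3 0.8
   vertex 2.0 3.7 1.4
  endloop
 endfacet
 facet normal -0.039 -0.971 0.235
  outer loop
   vertex 3.7 0.7 2.5
   vertex 2.8 1.1 4.0
   vertex 3.4 0.3 0.8
  endloop
 endfacet
 facet normal 0.430 -0.774 0.464
  outer loop
   vertex 3.7 0.7 2.5
   vertex 3.7 1.6 4.0
   vertex 2.8 1.1 4.0
  endloop
 endfacet
 facet normal 0.867 -0.496 -0.036
  outer loop
   vertex 3.7 0.7 2.5
   vertex 3.4 0.3 0.8
   vertex 4.3 1.8 1.8
  endloop
 endfacet
 facet normal 0.908 -0.359 0.215
  outer loop
   vertex 3.7 0.7 2.5
   vertex 4.3 1.8 1.8
   vertex 3.7 1.6 4.0
  endloop
 endfacet
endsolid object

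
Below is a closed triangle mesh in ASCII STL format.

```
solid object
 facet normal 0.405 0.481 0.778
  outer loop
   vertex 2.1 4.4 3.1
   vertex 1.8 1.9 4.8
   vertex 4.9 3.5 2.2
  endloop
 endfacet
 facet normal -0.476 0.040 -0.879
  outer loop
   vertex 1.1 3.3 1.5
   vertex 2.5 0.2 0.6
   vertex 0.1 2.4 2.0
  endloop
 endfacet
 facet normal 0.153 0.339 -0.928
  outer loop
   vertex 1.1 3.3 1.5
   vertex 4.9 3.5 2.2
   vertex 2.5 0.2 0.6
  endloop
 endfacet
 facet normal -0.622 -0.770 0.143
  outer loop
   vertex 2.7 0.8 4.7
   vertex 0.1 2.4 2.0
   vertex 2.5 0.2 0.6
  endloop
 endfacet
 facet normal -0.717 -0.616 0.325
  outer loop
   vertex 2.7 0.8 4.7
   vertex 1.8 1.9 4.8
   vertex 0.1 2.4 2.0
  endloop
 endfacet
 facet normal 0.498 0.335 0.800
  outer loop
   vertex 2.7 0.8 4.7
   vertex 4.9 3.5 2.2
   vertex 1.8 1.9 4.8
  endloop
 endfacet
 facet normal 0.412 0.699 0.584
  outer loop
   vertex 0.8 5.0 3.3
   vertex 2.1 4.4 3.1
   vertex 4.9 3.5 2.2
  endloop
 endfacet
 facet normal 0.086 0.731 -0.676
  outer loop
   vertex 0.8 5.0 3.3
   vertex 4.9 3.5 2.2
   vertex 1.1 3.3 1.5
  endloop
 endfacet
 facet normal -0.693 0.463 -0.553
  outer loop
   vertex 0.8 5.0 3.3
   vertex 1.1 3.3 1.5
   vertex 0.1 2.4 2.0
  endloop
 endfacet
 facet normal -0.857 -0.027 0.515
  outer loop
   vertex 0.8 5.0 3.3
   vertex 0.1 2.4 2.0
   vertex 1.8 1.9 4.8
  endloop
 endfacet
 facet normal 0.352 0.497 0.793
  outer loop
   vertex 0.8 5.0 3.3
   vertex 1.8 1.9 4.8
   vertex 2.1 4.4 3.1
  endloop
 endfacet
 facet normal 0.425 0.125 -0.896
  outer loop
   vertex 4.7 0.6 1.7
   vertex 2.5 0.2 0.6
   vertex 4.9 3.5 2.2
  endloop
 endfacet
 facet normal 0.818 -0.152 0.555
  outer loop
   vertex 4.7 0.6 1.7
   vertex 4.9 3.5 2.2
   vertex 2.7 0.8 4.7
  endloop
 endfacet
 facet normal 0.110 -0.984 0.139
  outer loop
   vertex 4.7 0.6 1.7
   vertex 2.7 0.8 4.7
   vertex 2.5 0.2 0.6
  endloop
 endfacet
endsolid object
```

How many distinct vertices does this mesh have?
9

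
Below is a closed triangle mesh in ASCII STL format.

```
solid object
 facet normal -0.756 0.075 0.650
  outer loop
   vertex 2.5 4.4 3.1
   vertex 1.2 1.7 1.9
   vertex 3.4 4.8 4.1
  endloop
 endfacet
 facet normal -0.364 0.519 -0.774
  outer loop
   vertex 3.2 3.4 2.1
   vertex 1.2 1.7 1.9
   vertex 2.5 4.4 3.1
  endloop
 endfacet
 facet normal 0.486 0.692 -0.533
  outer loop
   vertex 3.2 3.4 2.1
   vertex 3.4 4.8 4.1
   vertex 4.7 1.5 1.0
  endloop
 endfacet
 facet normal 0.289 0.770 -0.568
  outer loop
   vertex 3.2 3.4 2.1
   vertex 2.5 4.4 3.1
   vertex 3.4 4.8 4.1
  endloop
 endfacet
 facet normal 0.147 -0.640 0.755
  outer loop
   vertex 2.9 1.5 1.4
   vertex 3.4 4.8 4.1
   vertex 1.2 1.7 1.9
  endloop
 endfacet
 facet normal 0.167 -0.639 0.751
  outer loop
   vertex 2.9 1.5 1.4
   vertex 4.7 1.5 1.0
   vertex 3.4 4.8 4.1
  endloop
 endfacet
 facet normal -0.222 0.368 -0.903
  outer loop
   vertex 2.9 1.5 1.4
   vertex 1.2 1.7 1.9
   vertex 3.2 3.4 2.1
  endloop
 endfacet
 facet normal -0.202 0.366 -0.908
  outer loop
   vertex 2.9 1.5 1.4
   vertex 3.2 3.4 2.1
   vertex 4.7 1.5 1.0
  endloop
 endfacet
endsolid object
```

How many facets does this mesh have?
8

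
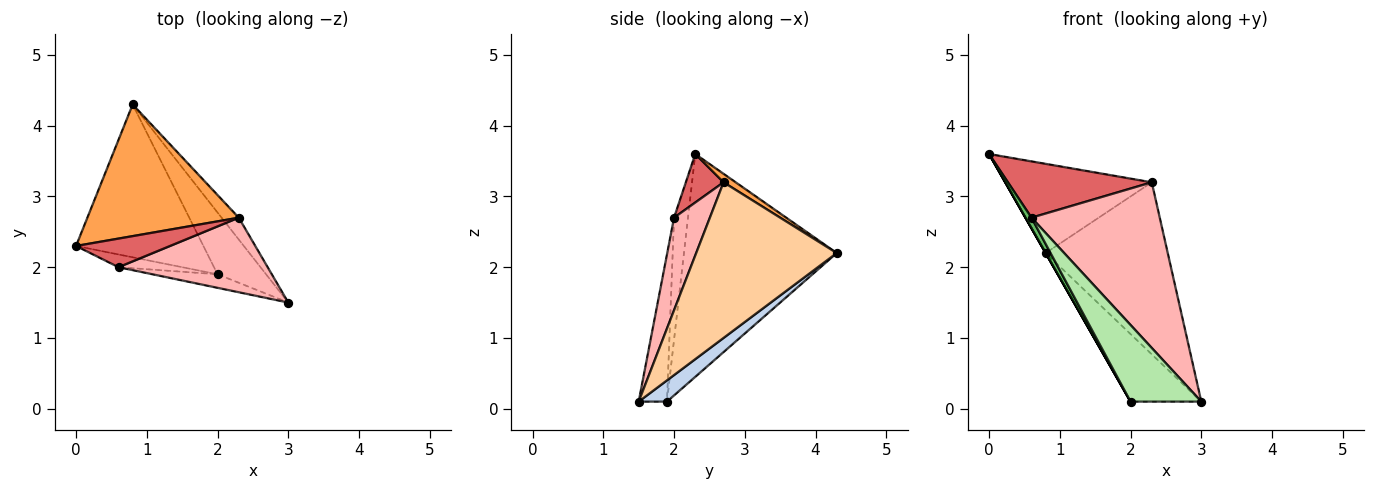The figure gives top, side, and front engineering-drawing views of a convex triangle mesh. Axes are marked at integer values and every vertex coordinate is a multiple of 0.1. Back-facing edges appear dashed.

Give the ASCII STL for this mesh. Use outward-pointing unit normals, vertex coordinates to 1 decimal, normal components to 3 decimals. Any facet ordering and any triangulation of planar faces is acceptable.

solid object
 facet normal -0.868 0.000 -0.496
  outer loop
   vertex 2.0 1.9 0.1
   vertex 0.0 2.3 3.6
   vertex 0.8 4.3 2.2
  endloop
 endfacet
 facet normal 0.283 0.708 -0.647
  outer loop
   vertex 2.0 1.9 0.1
   vertex 0.8 4.3 2.2
   vertex 3.0 1.5 0.1
  endloop
 endfacet
 facet normal 0.046 0.560 0.827
  outer loop
   vertex 2.3 2.7 3.2
   vertex 0.8 4.3 2.2
   vertex 0.0 2.3 3.6
  endloop
 endfacet
 facet normal 0.752 0.653 -0.083
  outer loop
   vertex 2.3 2.7 3.2
   vertex 3.0 1.5 0.1
   vertex 0.8 4.3 2.2
  endloop
 endfacet
 facet normal -0.827 -0.360 -0.432
  outer loop
   vertex 0.6 2.0 2.7
   vertex 0.0 2.3 3.6
   vertex 2.0 1.9 0.1
  endloop
 endfacet
 facet normal -0.366 -0.916 -0.162
  outer loop
   vertex 0.6 2.0 2.7
   vertex 2.0 1.9 0.1
   vertex 3.0 1.5 0.1
  endloop
 endfacet
 facet normal 0.228 -0.868 0.441
  outer loop
   vertex 0.6 2.0 2.7
   vertex 2.3 2.7 3.2
   vertex 0.0 2.3 3.6
  endloop
 endfacet
 facet normal 0.247 -0.884 0.398
  outer loop
   vertex 0.6 2.0 2.7
   vertex 3.0 1.5 0.1
   vertex 2.3 2.7 3.2
  endloop
 endfacet
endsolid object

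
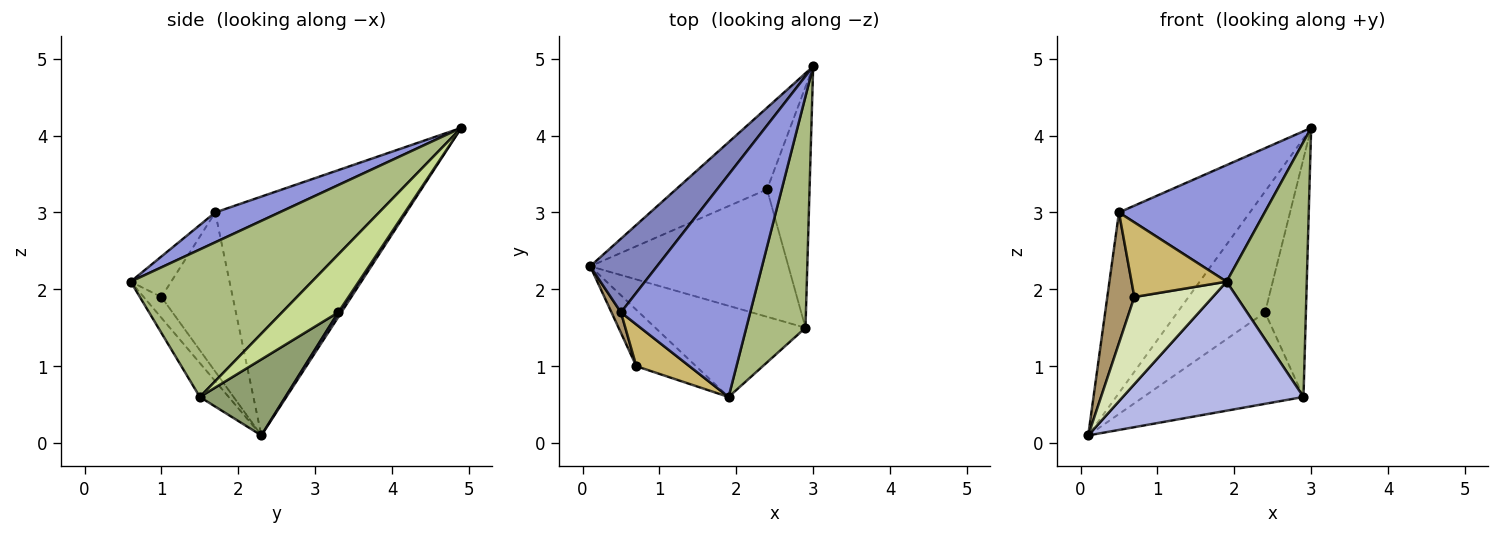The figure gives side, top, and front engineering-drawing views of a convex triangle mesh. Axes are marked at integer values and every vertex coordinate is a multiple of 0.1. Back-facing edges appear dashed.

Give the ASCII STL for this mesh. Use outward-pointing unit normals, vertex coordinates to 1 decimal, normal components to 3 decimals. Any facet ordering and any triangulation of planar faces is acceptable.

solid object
 facet normal 0.029 0.828 -0.559
  outer loop
   vertex 2.4 3.3 1.7
   vertex 0.1 2.3 0.1
   vertex 3.0 4.9 4.1
  endloop
 endfacet
 facet normal -0.804 0.551 0.225
  outer loop
   vertex 0.5 1.7 3.0
   vertex 3.0 4.9 4.1
   vertex 0.1 2.3 0.1
  endloop
 endfacet
 facet normal 0.200 -0.455 0.868
  outer loop
   vertex 0.5 1.7 3.0
   vertex 1.9 0.6 2.1
   vertex 3.0 4.9 4.1
  endloop
 endfacet
 facet normal -0.129 -0.810 -0.572
  outer loop
   vertex 2.9 1.5 0.6
   vertex 1.9 0.6 2.1
   vertex 0.1 2.3 0.1
  endloop
 endfacet
 facet normal 0.298 0.557 -0.776
  outer loop
   vertex 2.9 1.5 0.6
   vertex 0.1 2.3 0.1
   vertex 2.4 3.3 1.7
  endloop
 endfacet
 facet normal 0.859 -0.380 0.344
  outer loop
   vertex 2.9 1.5 0.6
   vertex 3.0 4.9 4.1
   vertex 1.9 0.6 2.1
  endloop
 endfacet
 facet normal 0.696 0.505 -0.511
  outer loop
   vertex 2.9 1.5 0.6
   vertex 2.4 3.3 1.7
   vertex 3.0 4.9 4.1
  endloop
 endfacet
 facet normal -0.186 -0.825 -0.534
  outer loop
   vertex 0.7 1.0 1.9
   vertex 0.1 2.3 0.1
   vertex 1.9 0.6 2.1
  endloop
 endfacet
 facet normal -0.934 -0.354 0.056
  outer loop
   vertex 0.7 1.0 1.9
   vertex 0.5 1.7 3.0
   vertex 0.1 2.3 0.1
  endloop
 endfacet
 facet normal -0.349 -0.818 0.457
  outer loop
   vertex 0.7 1.0 1.9
   vertex 1.9 0.6 2.1
   vertex 0.5 1.7 3.0
  endloop
 endfacet
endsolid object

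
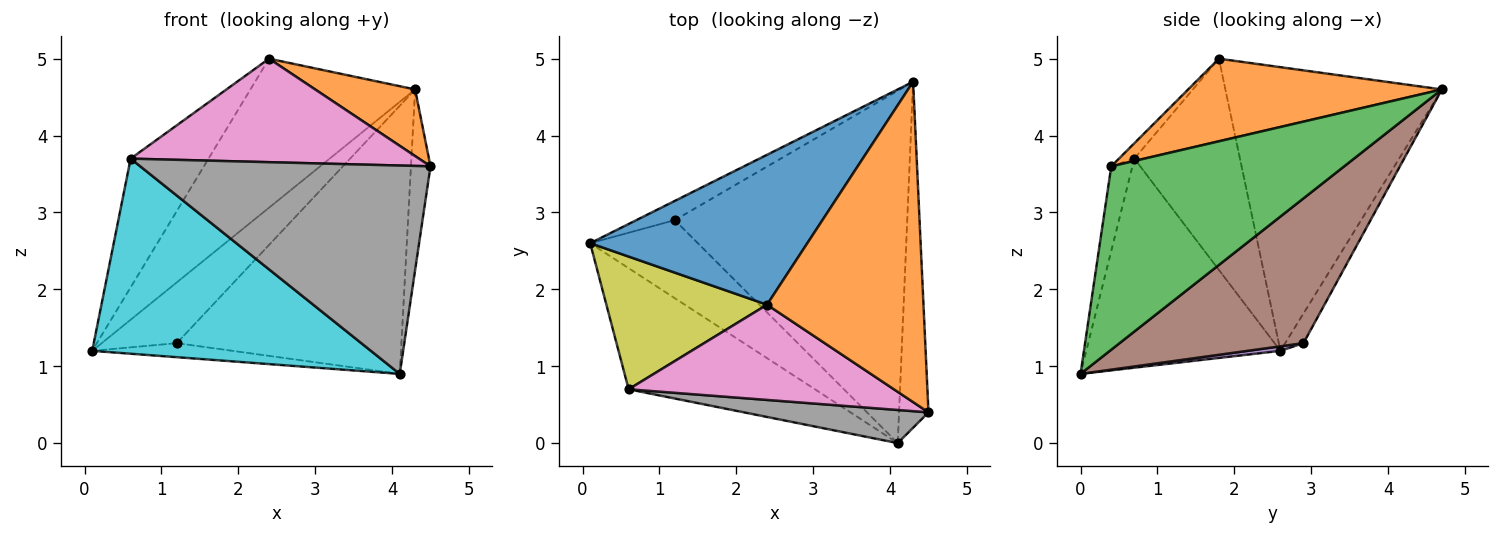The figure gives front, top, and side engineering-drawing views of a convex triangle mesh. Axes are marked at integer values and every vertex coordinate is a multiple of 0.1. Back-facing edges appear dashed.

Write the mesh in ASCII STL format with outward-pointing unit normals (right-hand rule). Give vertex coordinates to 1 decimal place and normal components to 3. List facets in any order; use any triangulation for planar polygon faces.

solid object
 facet normal -0.680 0.517 0.520
  outer loop
   vertex 2.4 1.8 5.0
   vertex 4.3 4.7 4.6
   vertex 0.1 2.6 1.2
  endloop
 endfacet
 facet normal 0.459 -0.181 0.870
  outer loop
   vertex 2.4 1.8 5.0
   vertex 4.5 0.4 3.6
   vertex 4.3 4.7 4.6
  endloop
 endfacet
 facet normal 0.984 0.083 -0.158
  outer loop
   vertex 4.1 0.0 0.9
   vertex 4.3 4.7 4.6
   vertex 4.5 0.4 3.6
  endloop
 endfacet
 facet normal -0.227 0.929 -0.294
  outer loop
   vertex 1.2 2.9 1.3
   vertex 0.1 2.6 1.2
   vertex 4.3 4.7 4.6
  endloop
 endfacet
 facet normal 0.041 0.177 -0.983
  outer loop
   vertex 1.2 2.9 1.3
   vertex 4.1 0.0 0.9
   vertex 0.1 2.6 1.2
  endloop
 endfacet
 facet normal 0.444 0.542 -0.713
  outer loop
   vertex 1.2 2.9 1.3
   vertex 4.3 4.7 4.6
   vertex 4.1 0.0 0.9
  endloop
 endfacet
 facet normal -0.039 -0.735 0.677
  outer loop
   vertex 0.6 0.7 3.7
   vertex 4.5 0.4 3.6
   vertex 2.4 1.8 5.0
  endloop
 endfacet
 facet normal -0.072 -0.985 0.157
  outer loop
   vertex 0.6 0.7 3.7
   vertex 4.1 0.0 0.9
   vertex 4.5 0.4 3.6
  endloop
 endfacet
 facet normal -0.686 0.506 0.522
  outer loop
   vertex 0.6 0.7 3.7
   vertex 2.4 1.8 5.0
   vertex 0.1 2.6 1.2
  endloop
 endfacet
 facet normal -0.509 -0.731 -0.454
  outer loop
   vertex 0.6 0.7 3.7
   vertex 0.1 2.6 1.2
   vertex 4.1 0.0 0.9
  endloop
 endfacet
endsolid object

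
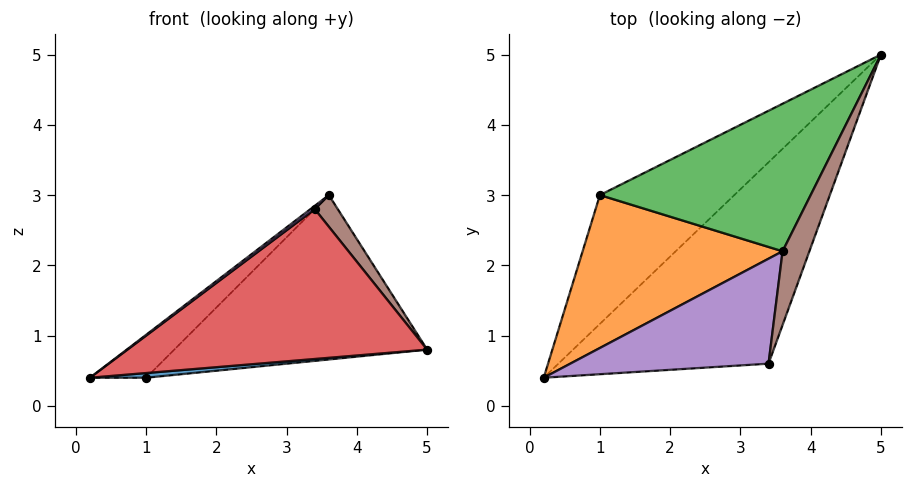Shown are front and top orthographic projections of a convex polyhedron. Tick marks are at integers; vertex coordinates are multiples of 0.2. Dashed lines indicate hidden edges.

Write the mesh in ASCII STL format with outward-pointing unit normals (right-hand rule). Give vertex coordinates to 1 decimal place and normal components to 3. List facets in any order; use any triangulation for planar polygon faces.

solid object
 facet normal 0.117 -0.036 -0.992
  outer loop
   vertex 1.0 3.0 0.4
   vertex 5.0 5.0 0.8
   vertex 0.2 0.4 0.4
  endloop
 endfacet
 facet normal -0.660 0.203 0.723
  outer loop
   vertex 1.0 3.0 0.4
   vertex 0.2 0.4 0.4
   vertex 3.6 2.2 3.0
  endloop
 endfacet
 facet normal -0.402 0.681 0.612
  outer loop
   vertex 1.0 3.0 0.4
   vertex 3.6 2.2 3.0
   vertex 5.0 5.0 0.8
  endloop
 endfacet
 facet normal 0.538 -0.503 -0.676
  outer loop
   vertex 3.4 0.6 2.8
   vertex 0.2 0.4 0.4
   vertex 5.0 5.0 0.8
  endloop
 endfacet
 facet normal -0.599 -0.025 0.801
  outer loop
   vertex 3.4 0.6 2.8
   vertex 3.6 2.2 3.0
   vertex 0.2 0.4 0.4
  endloop
 endfacet
 facet normal 0.913 -0.161 0.376
  outer loop
   vertex 3.4 0.6 2.8
   vertex 5.0 5.0 0.8
   vertex 3.6 2.2 3.0
  endloop
 endfacet
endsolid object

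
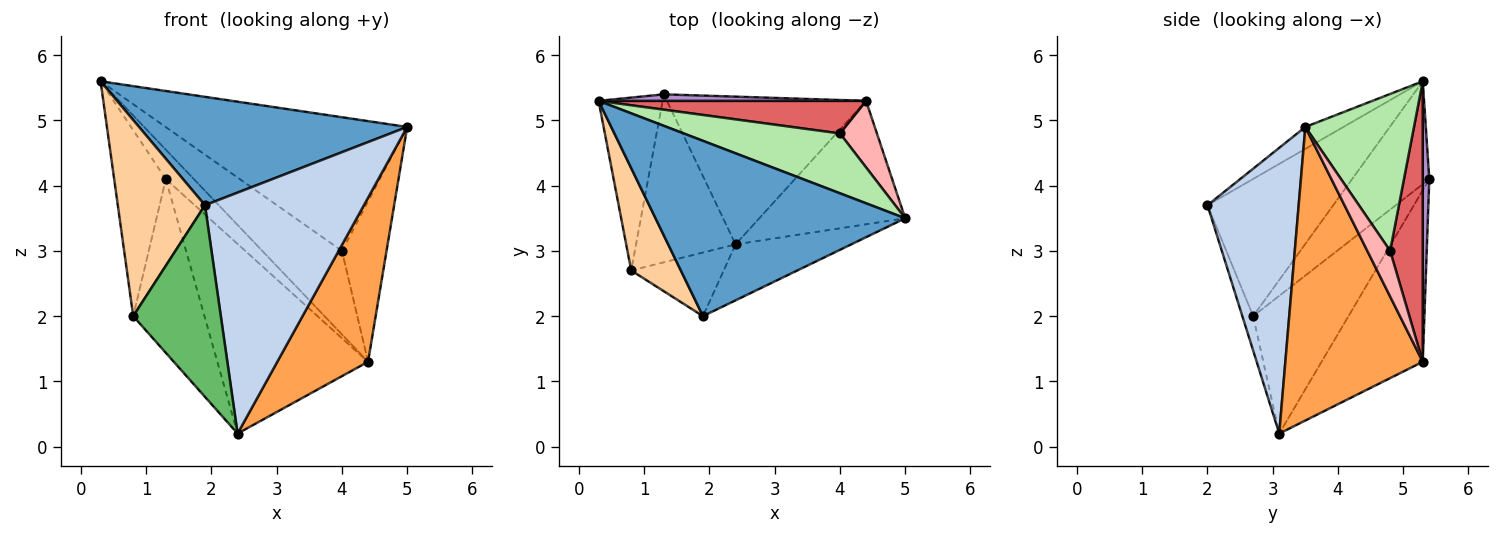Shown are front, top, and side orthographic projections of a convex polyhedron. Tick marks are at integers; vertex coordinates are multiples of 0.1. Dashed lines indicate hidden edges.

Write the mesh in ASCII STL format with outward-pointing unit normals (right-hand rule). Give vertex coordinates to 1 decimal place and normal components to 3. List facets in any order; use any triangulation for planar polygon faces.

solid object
 facet normal -0.075 -0.524 0.848
  outer loop
   vertex 1.9 2.0 3.7
   vertex 5.0 3.5 4.9
   vertex 0.3 5.3 5.6
  endloop
 endfacet
 facet normal 0.488 -0.850 -0.198
  outer loop
   vertex 2.4 3.1 0.2
   vertex 5.0 3.5 4.9
   vertex 1.9 2.0 3.7
  endloop
 endfacet
 facet normal 0.771 -0.509 -0.383
  outer loop
   vertex 4.4 5.3 1.3
   vertex 5.0 3.5 4.9
   vertex 2.4 3.1 0.2
  endloop
 endfacet
 facet normal -0.788 -0.546 0.285
  outer loop
   vertex 0.8 2.7 2.0
   vertex 1.9 2.0 3.7
   vertex 0.3 5.3 5.6
  endloop
 endfacet
 facet normal -0.116 -0.943 -0.313
  outer loop
   vertex 0.8 2.7 2.0
   vertex 2.4 3.1 0.2
   vertex 1.9 2.0 3.7
  endloop
 endfacet
 facet normal 0.380 0.844 0.378
  outer loop
   vertex 4.0 4.8 3.0
   vertex 0.3 5.3 5.6
   vertex 5.0 3.5 4.9
  endloop
 endfacet
 facet normal 0.356 0.870 0.340
  outer loop
   vertex 4.0 4.8 3.0
   vertex 4.4 5.3 1.3
   vertex 0.3 5.3 5.6
  endloop
 endfacet
 facet normal 0.428 0.835 0.346
  outer loop
   vertex 4.0 4.8 3.0
   vertex 5.0 3.5 4.9
   vertex 4.4 5.3 1.3
  endloop
 endfacet
 facet normal 0.221 0.952 0.211
  outer loop
   vertex 1.3 5.4 4.1
   vertex 0.3 5.3 5.6
   vertex 4.4 5.3 1.3
  endloop
 endfacet
 facet normal -0.468 0.697 -0.543
  outer loop
   vertex 1.3 5.4 4.1
   vertex 4.4 5.3 1.3
   vertex 2.4 3.1 0.2
  endloop
 endfacet
 facet normal -0.738 0.494 -0.459
  outer loop
   vertex 1.3 5.4 4.1
   vertex 0.8 2.7 2.0
   vertex 0.3 5.3 5.6
  endloop
 endfacet
 facet normal -0.693 0.518 -0.501
  outer loop
   vertex 1.3 5.4 4.1
   vertex 2.4 3.1 0.2
   vertex 0.8 2.7 2.0
  endloop
 endfacet
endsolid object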